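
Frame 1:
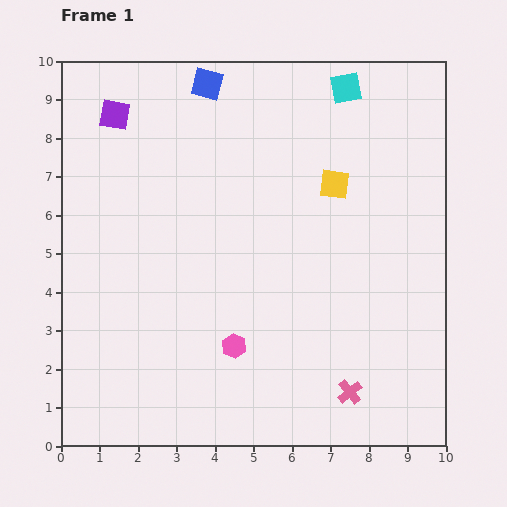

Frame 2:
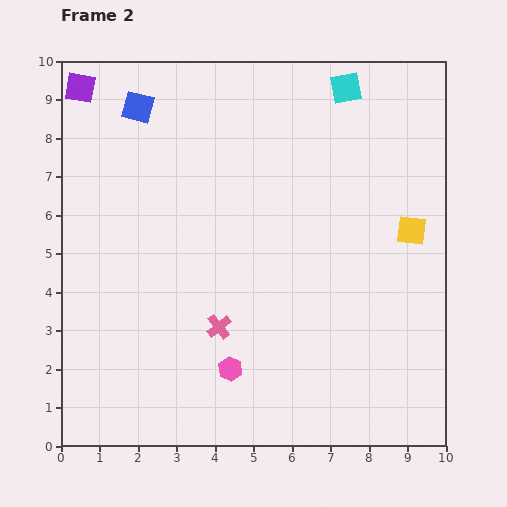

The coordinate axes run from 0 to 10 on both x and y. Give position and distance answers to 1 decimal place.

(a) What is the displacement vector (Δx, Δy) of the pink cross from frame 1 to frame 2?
(-3.4, 1.7)

The pink cross was at (7.5, 1.4) in frame 1 and (4.1, 3.1) in frame 2.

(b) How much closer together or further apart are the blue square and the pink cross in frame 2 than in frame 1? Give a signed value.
-2.7

Distance in frame 1: 8.8. Distance in frame 2: 6.1.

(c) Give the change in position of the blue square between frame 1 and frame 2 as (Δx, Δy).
(-1.8, -0.6)

The blue square was at (3.8, 9.4) in frame 1 and (2.0, 8.8) in frame 2.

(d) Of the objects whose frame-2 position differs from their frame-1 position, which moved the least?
the pink hexagon

(moved 0.6)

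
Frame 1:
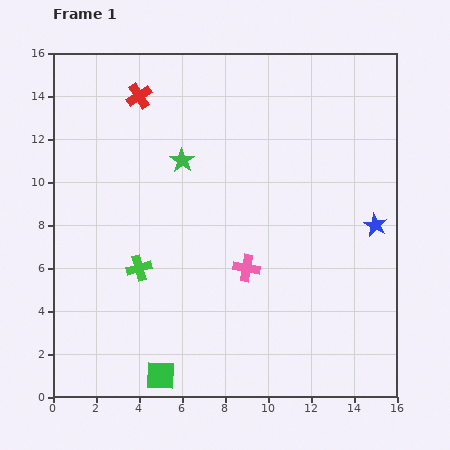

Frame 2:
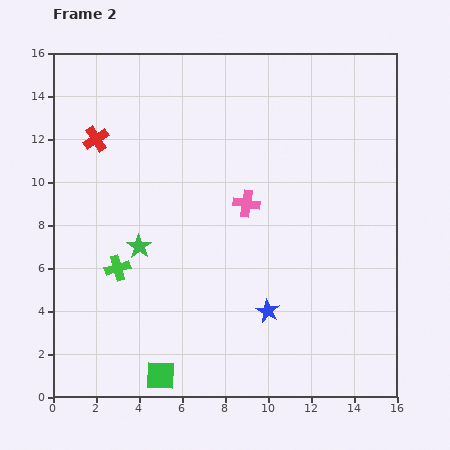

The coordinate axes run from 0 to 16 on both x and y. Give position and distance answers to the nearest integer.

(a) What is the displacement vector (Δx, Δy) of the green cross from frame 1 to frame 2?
(-1, 0)

The green cross was at (4, 6) in frame 1 and (3, 6) in frame 2.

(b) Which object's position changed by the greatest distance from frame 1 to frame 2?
the blue star

(moved 6; next 4)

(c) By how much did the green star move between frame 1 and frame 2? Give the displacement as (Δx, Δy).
(-2, -4)

The green star was at (6, 11) in frame 1 and (4, 7) in frame 2.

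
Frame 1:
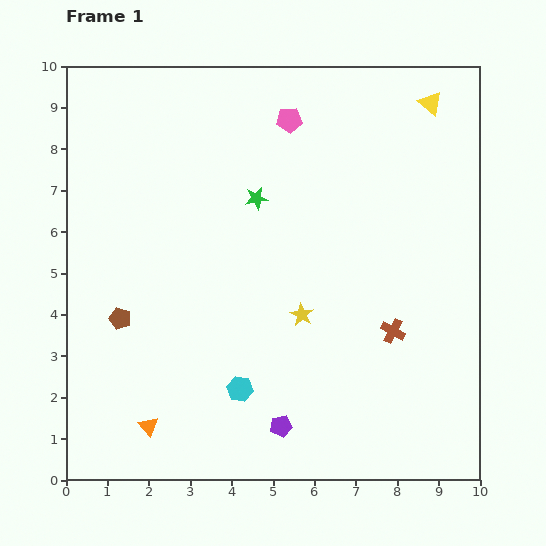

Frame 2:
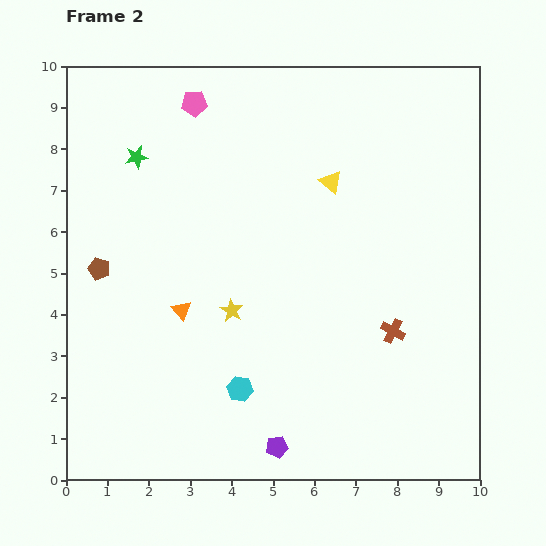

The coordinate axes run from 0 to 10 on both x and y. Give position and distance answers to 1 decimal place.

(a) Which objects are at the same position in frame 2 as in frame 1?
the brown cross, the cyan hexagon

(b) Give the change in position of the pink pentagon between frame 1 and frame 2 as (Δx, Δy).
(-2.3, 0.4)

The pink pentagon was at (5.4, 8.7) in frame 1 and (3.1, 9.1) in frame 2.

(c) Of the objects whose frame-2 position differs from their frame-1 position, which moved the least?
the purple pentagon

(moved 0.5)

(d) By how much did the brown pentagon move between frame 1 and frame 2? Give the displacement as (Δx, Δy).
(-0.5, 1.2)

The brown pentagon was at (1.3, 3.9) in frame 1 and (0.8, 5.1) in frame 2.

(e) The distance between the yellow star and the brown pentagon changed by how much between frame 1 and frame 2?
-1.0

Distance in frame 1: 4.4. Distance in frame 2: 3.4.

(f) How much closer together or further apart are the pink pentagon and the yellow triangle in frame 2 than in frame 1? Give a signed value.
+0.4

Distance in frame 1: 3.4. Distance in frame 2: 3.8.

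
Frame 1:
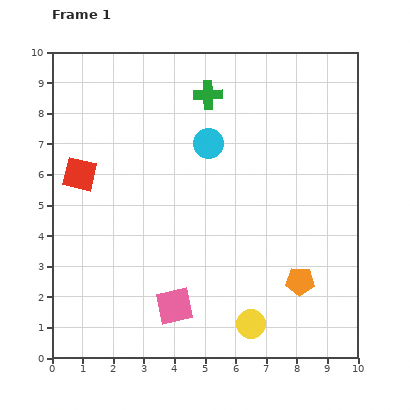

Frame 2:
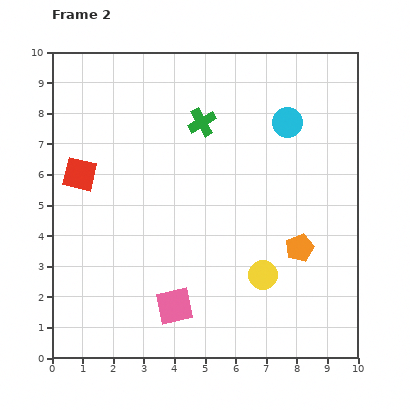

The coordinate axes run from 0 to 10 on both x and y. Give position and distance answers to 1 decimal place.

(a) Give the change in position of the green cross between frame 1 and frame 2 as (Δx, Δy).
(-0.2, -0.9)

The green cross was at (5.1, 8.6) in frame 1 and (4.9, 7.7) in frame 2.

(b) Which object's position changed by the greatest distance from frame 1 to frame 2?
the cyan circle

(moved 2.7; next 1.6)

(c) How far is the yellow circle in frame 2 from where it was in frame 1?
1.6

The yellow circle moved from (6.5, 1.1) to (6.9, 2.7), a distance of √(0.4² + 1.6²) ≈ 1.6.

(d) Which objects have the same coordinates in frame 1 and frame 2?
the pink square, the red square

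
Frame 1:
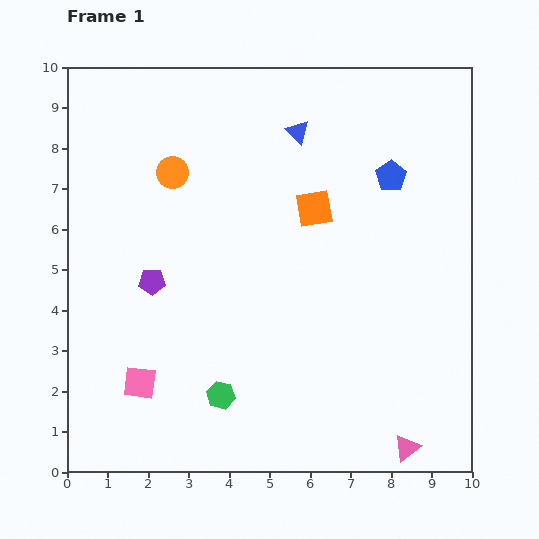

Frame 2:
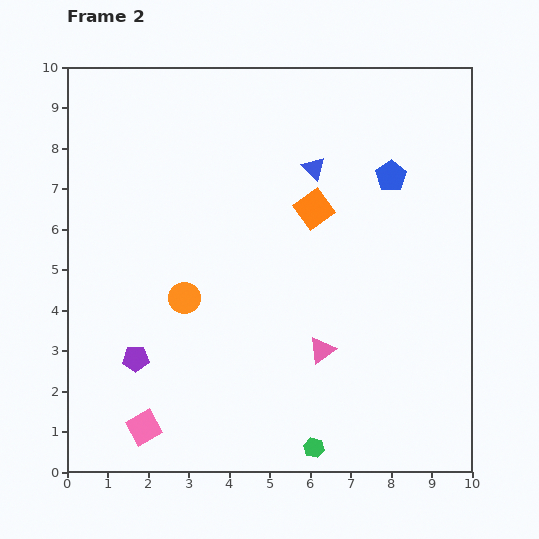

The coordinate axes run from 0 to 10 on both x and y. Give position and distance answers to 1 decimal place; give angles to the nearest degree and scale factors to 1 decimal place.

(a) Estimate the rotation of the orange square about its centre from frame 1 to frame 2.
26° counter-clockwise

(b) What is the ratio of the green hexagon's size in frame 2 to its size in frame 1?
0.7×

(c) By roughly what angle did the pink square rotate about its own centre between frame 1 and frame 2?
36° counter-clockwise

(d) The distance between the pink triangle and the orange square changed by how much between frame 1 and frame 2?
-2.8

Distance in frame 1: 6.3. Distance in frame 2: 3.5.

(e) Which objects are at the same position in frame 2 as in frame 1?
the orange square, the blue pentagon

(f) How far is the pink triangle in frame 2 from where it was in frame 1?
3.2

The pink triangle moved from (8.4, 0.6) to (6.3, 3.0), a distance of √(2.1² + 2.4²) ≈ 3.2.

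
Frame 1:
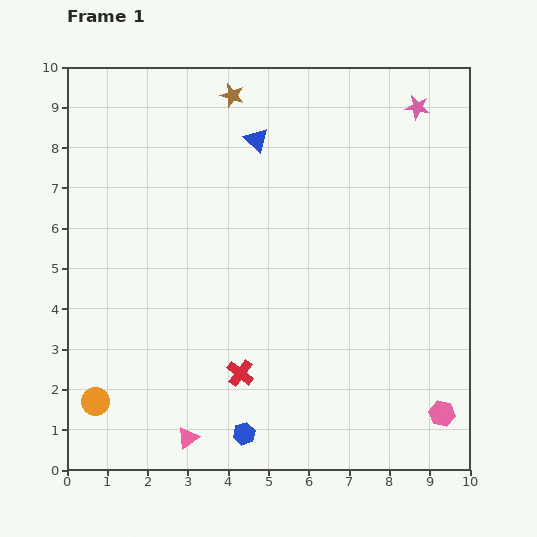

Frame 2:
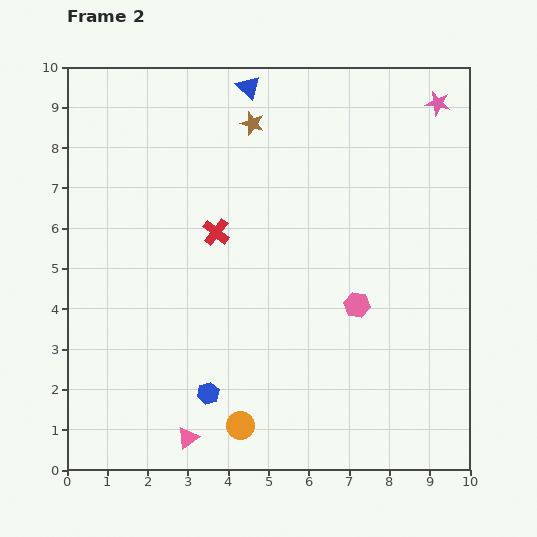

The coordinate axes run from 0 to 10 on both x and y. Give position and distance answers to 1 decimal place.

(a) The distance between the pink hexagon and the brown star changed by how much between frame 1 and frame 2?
-4.3

Distance in frame 1: 9.5. Distance in frame 2: 5.2.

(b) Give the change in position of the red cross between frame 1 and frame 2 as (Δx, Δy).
(-0.6, 3.5)

The red cross was at (4.3, 2.4) in frame 1 and (3.7, 5.9) in frame 2.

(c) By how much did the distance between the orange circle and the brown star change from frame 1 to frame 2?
-0.8

Distance in frame 1: 8.3. Distance in frame 2: 7.5.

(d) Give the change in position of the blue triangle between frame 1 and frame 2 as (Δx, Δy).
(-0.2, 1.3)

The blue triangle was at (4.7, 8.2) in frame 1 and (4.5, 9.5) in frame 2.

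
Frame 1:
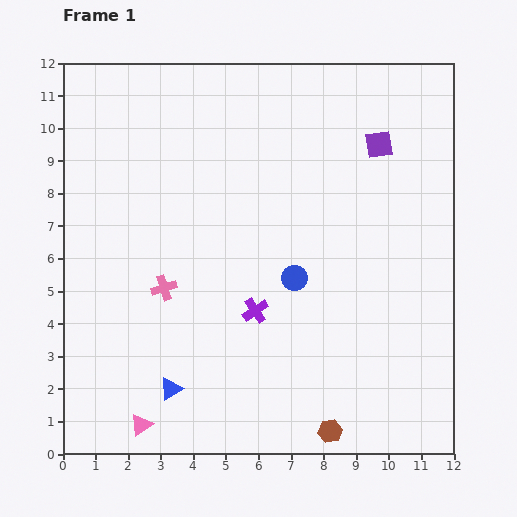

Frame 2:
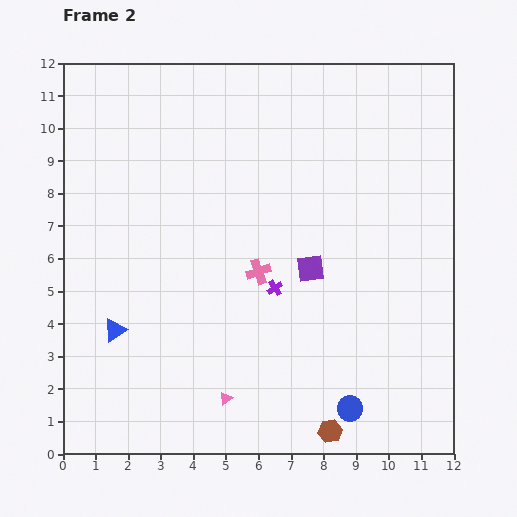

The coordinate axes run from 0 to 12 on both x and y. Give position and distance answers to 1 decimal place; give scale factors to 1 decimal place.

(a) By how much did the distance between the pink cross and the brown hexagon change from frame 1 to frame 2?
-1.3

Distance in frame 1: 6.7. Distance in frame 2: 5.4.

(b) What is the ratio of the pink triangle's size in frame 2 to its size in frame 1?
0.6×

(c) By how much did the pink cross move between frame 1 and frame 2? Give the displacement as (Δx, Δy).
(2.9, 0.5)

The pink cross was at (3.1, 5.1) in frame 1 and (6.0, 5.6) in frame 2.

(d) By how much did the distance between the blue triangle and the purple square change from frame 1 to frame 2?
-3.6

Distance in frame 1: 9.9. Distance in frame 2: 6.3.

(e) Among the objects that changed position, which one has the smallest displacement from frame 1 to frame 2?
the purple cross

(moved 0.9)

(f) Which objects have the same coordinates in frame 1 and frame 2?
the brown hexagon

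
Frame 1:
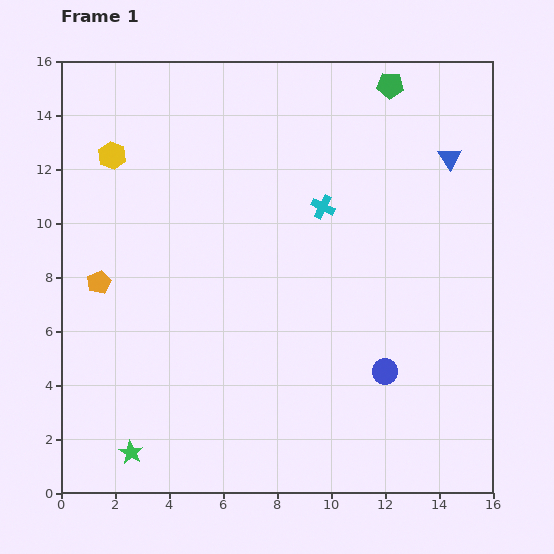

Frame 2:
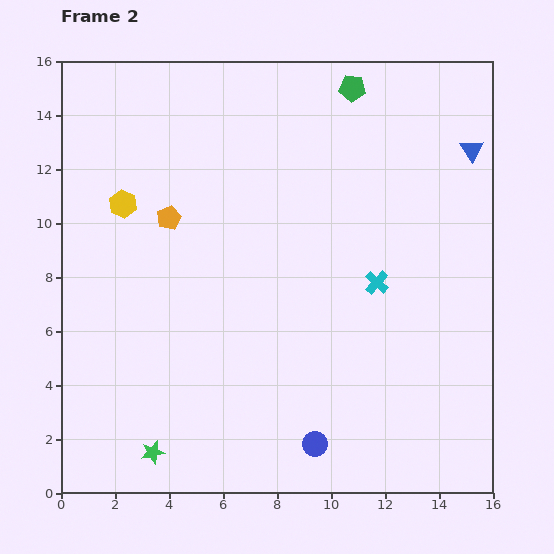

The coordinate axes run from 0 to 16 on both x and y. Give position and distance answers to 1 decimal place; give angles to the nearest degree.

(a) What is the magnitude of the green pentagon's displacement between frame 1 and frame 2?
1.4

The green pentagon moved from (12.2, 15.1) to (10.8, 15.0), a distance of √(1.4² + 0.1²) ≈ 1.4.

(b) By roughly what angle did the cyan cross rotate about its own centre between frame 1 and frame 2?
16° clockwise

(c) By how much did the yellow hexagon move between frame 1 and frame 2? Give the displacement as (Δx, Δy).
(0.4, -1.8)

The yellow hexagon was at (1.9, 12.5) in frame 1 and (2.3, 10.7) in frame 2.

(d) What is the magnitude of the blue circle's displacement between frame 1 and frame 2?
3.7

The blue circle moved from (12.0, 4.5) to (9.4, 1.8), a distance of √(2.6² + 2.7²) ≈ 3.7.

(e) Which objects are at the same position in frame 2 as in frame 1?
none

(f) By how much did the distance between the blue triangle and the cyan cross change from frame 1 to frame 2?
+1.0

Distance in frame 1: 5.0. Distance in frame 2: 6.0.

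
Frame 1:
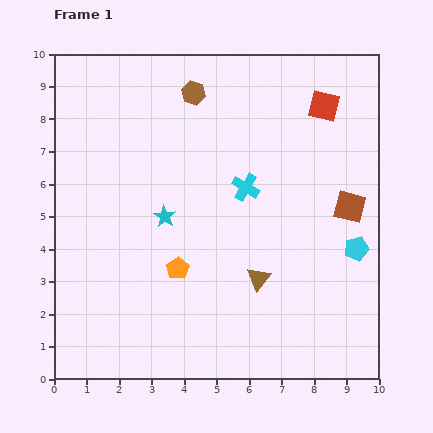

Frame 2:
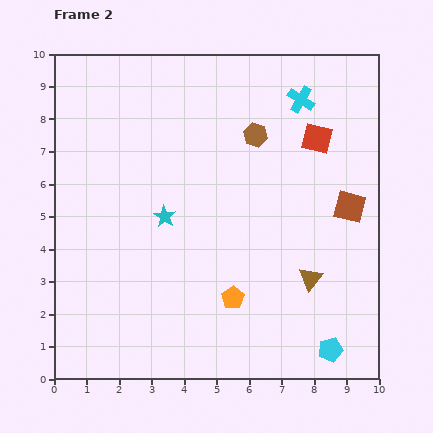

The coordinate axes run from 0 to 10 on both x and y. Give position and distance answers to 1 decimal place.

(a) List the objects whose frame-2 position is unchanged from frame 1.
the brown square, the cyan star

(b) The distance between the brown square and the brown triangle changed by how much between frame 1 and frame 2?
-1.1

Distance in frame 1: 3.6. Distance in frame 2: 2.5.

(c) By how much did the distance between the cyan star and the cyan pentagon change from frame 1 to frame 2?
+0.5

Distance in frame 1: 6.0. Distance in frame 2: 6.5.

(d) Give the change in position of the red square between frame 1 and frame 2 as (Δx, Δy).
(-0.2, -1.0)

The red square was at (8.3, 8.4) in frame 1 and (8.1, 7.4) in frame 2.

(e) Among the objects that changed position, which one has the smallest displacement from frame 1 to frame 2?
the red square

(moved 1.0)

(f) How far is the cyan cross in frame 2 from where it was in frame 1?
3.2

The cyan cross moved from (5.9, 5.9) to (7.6, 8.6), a distance of √(1.7² + 2.7²) ≈ 3.2.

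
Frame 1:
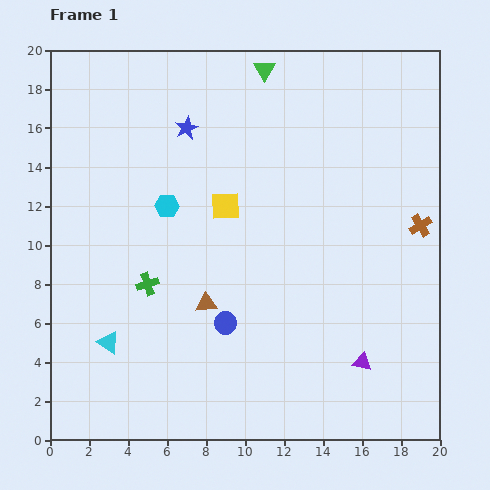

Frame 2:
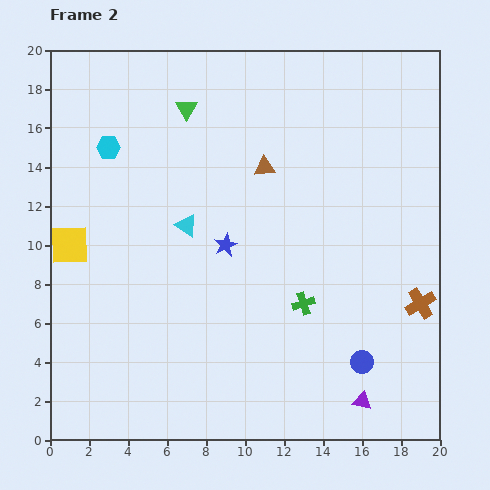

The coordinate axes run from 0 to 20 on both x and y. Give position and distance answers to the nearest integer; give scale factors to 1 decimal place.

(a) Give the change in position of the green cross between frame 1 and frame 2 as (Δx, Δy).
(8, -1)

The green cross was at (5, 8) in frame 1 and (13, 7) in frame 2.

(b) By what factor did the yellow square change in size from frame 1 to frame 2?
1.4×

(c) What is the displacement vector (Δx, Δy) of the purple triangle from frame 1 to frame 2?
(0, -2)

The purple triangle was at (16, 4) in frame 1 and (16, 2) in frame 2.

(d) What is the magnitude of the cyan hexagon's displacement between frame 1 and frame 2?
4

The cyan hexagon moved from (6, 12) to (3, 15), a distance of √(3² + 3²) ≈ 4.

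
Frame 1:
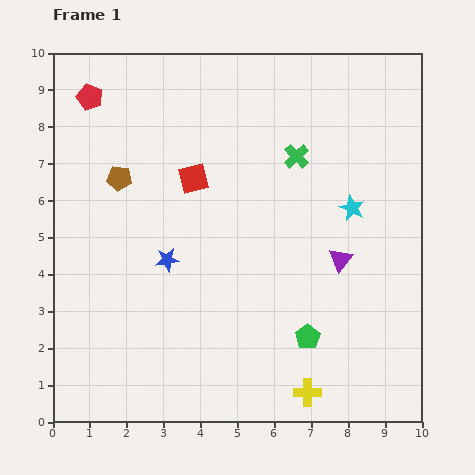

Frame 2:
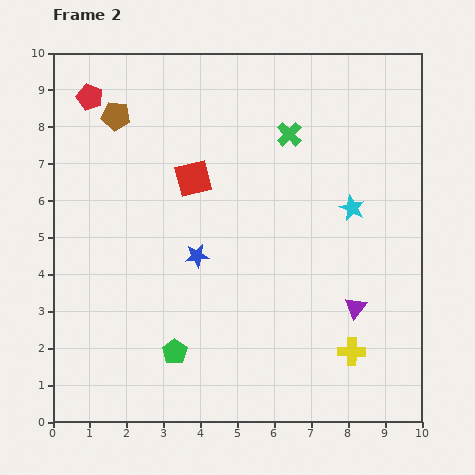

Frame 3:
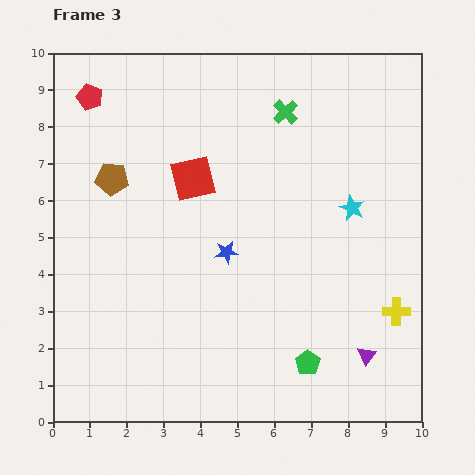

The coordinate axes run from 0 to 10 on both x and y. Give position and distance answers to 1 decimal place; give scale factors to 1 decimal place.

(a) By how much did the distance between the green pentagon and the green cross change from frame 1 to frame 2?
+1.8

Distance in frame 1: 4.9. Distance in frame 2: 6.7.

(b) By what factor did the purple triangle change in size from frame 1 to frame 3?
0.8×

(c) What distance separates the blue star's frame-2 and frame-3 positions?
0.8

The blue star moved from (3.9, 4.5) to (4.7, 4.6), a distance of √(0.8² + 0.1²) ≈ 0.8.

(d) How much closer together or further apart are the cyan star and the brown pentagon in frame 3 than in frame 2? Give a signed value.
-0.4

Distance in frame 2: 6.9. Distance in frame 3: 6.5.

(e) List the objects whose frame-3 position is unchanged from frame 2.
the red square, the red pentagon, the cyan star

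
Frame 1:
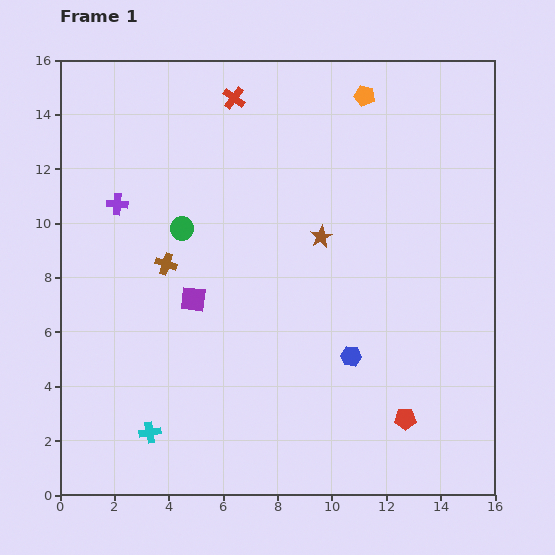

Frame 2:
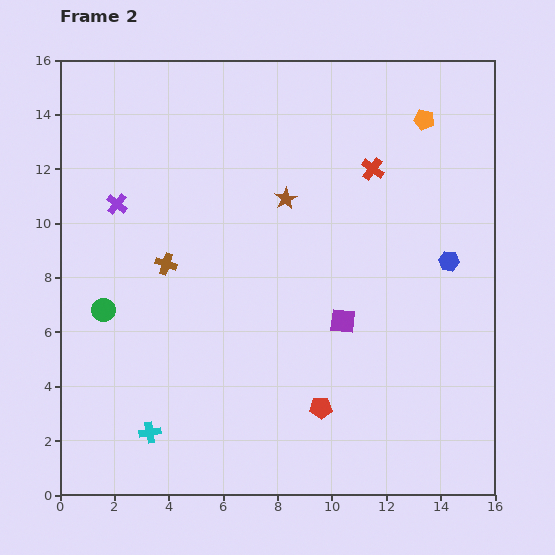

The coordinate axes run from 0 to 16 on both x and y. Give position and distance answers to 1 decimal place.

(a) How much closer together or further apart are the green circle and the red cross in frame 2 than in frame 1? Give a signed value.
+6.0

Distance in frame 1: 5.2. Distance in frame 2: 11.2.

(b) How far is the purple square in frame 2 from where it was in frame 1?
5.6

The purple square moved from (4.9, 7.2) to (10.4, 6.4), a distance of √(5.5² + 0.8²) ≈ 5.6.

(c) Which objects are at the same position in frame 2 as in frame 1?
the cyan cross, the purple cross, the brown cross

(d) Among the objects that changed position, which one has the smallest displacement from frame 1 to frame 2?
the brown star

(moved 1.9)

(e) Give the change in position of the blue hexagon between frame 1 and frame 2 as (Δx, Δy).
(3.6, 3.5)

The blue hexagon was at (10.7, 5.1) in frame 1 and (14.3, 8.6) in frame 2.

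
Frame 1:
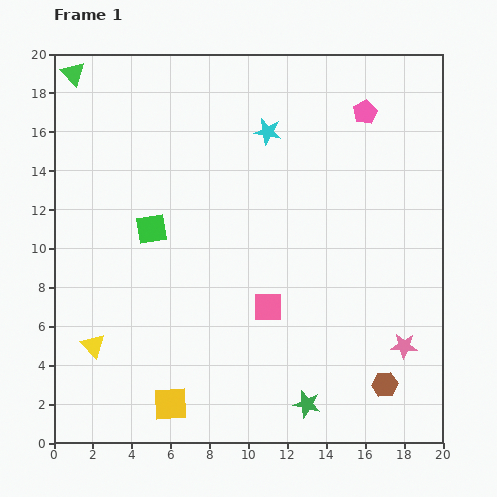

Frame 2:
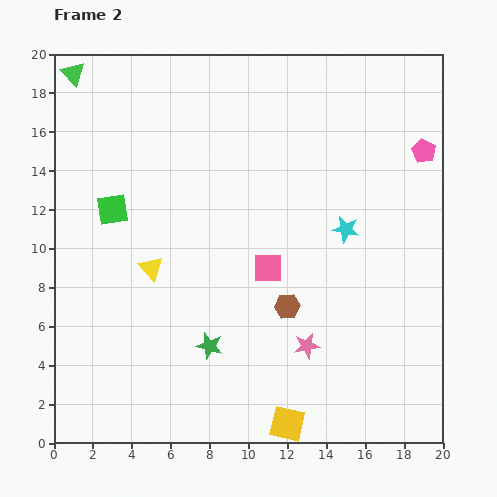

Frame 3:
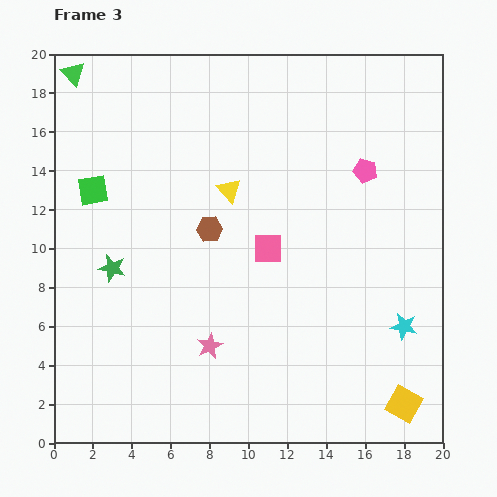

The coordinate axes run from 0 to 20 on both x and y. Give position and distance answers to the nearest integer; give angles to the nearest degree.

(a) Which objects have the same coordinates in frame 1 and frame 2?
the green triangle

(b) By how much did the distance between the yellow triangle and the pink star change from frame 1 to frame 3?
-8

Distance in frame 1: 16. Distance in frame 3: 8.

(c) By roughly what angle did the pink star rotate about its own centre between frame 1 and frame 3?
31° counter-clockwise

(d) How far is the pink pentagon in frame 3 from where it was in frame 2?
3

The pink pentagon moved from (19, 15) to (16, 14), a distance of √(3² + 1²) ≈ 3.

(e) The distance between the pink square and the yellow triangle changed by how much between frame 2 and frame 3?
-2

Distance in frame 2: 6. Distance in frame 3: 4.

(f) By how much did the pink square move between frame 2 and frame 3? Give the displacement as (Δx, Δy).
(0, 1)

The pink square was at (11, 9) in frame 2 and (11, 10) in frame 3.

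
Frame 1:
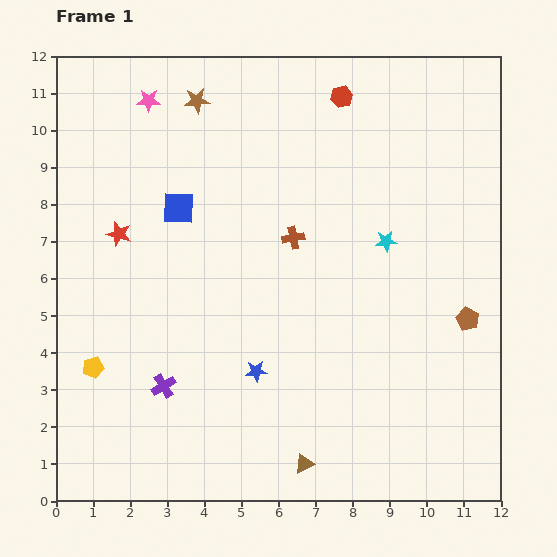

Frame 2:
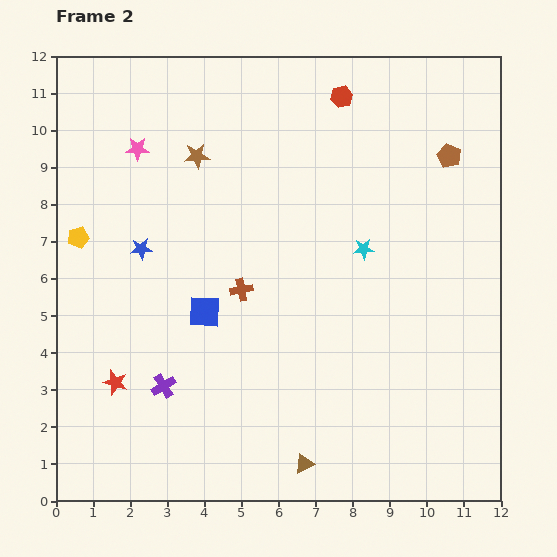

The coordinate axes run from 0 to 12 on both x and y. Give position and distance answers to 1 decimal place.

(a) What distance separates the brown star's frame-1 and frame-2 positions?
1.5

The brown star moved from (3.8, 10.8) to (3.8, 9.3), a distance of √(0.0² + 1.5²) ≈ 1.5.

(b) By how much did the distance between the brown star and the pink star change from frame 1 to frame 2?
+0.3

Distance in frame 1: 1.3. Distance in frame 2: 1.6.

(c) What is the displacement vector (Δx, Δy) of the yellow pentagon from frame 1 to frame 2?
(-0.4, 3.5)

The yellow pentagon was at (1.0, 3.6) in frame 1 and (0.6, 7.1) in frame 2.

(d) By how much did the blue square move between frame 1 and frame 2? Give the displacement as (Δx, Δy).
(0.7, -2.8)

The blue square was at (3.3, 7.9) in frame 1 and (4.0, 5.1) in frame 2.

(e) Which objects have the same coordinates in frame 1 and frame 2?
the red hexagon, the purple cross, the brown triangle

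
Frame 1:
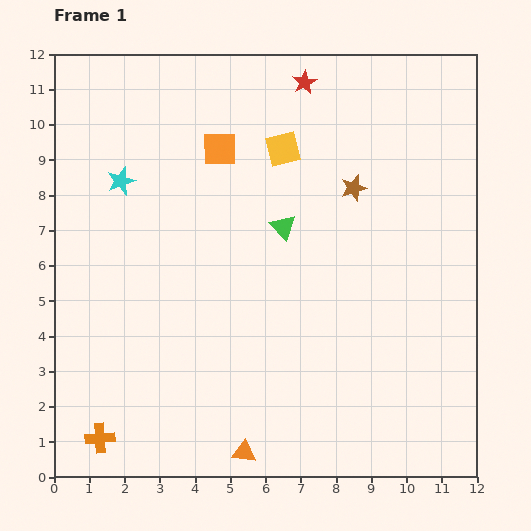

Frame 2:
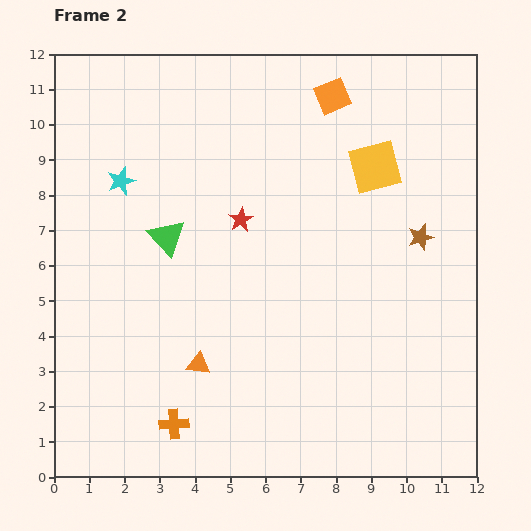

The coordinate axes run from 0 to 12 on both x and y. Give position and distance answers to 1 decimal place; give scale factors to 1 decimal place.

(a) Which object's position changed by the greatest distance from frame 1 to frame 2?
the red star

(moved 4.3; next 3.5)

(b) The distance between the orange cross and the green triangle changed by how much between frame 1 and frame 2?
-2.6

Distance in frame 1: 7.9. Distance in frame 2: 5.3.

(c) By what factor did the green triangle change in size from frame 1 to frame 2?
1.5×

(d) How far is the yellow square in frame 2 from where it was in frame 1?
2.6

The yellow square moved from (6.5, 9.3) to (9.1, 8.8), a distance of √(2.6² + 0.5²) ≈ 2.6.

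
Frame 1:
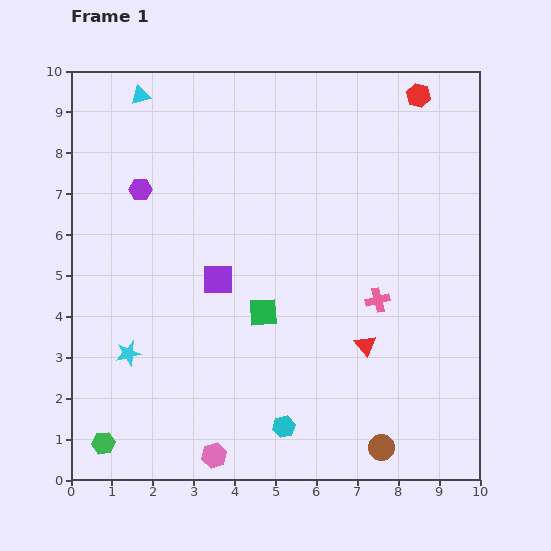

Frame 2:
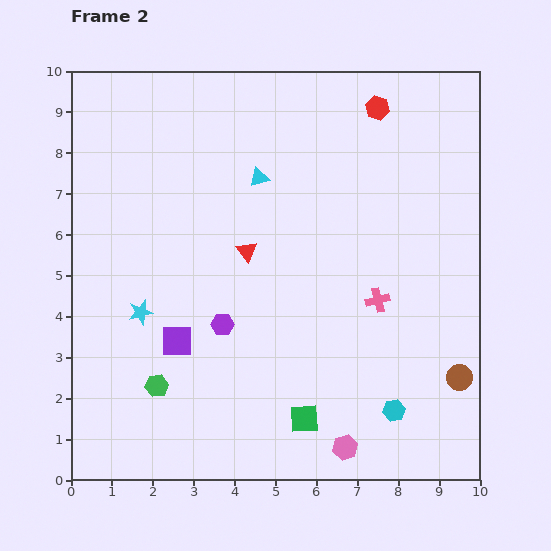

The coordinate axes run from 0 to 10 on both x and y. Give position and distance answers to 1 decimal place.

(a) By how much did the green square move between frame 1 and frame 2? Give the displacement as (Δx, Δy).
(1.0, -2.6)

The green square was at (4.7, 4.1) in frame 1 and (5.7, 1.5) in frame 2.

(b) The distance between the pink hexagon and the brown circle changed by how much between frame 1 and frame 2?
-0.8

Distance in frame 1: 4.1. Distance in frame 2: 3.3.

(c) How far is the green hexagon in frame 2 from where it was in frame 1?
1.9

The green hexagon moved from (0.8, 0.9) to (2.1, 2.3), a distance of √(1.3² + 1.4²) ≈ 1.9.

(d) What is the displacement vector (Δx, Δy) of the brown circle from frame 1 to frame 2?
(1.9, 1.7)

The brown circle was at (7.6, 0.8) in frame 1 and (9.5, 2.5) in frame 2.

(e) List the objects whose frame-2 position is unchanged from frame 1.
the pink cross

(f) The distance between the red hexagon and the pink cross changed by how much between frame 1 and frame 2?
-0.4

Distance in frame 1: 5.1. Distance in frame 2: 4.7.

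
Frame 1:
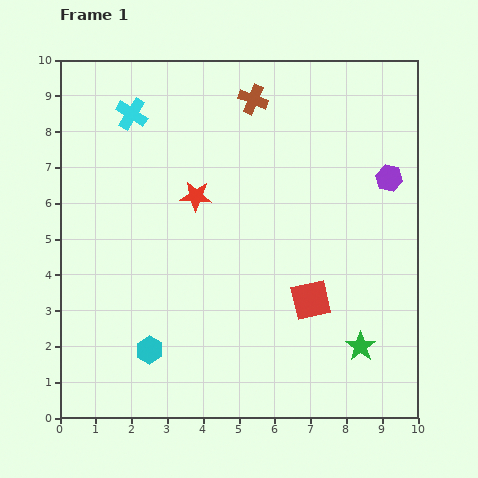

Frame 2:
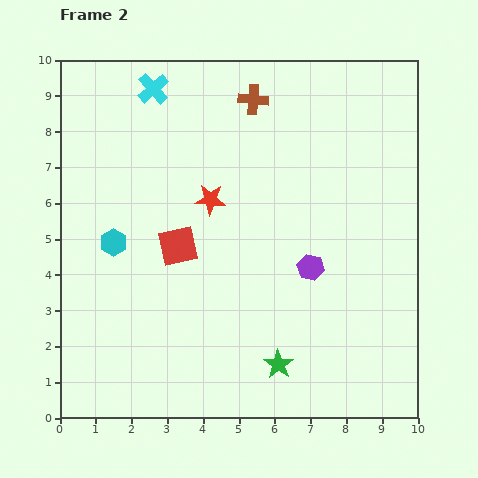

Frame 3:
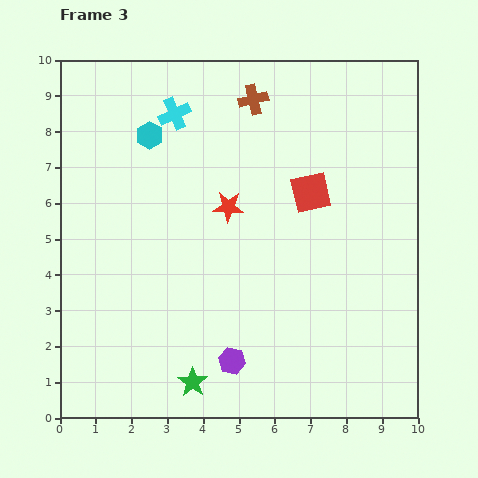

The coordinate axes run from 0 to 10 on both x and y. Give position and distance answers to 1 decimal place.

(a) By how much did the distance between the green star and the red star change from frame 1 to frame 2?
-1.2

Distance in frame 1: 6.2. Distance in frame 2: 5.0.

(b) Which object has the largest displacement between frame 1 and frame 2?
the red square

(moved 4.0; next 3.3)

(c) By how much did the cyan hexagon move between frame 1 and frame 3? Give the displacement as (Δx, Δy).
(0.0, 6.0)

The cyan hexagon was at (2.5, 1.9) in frame 1 and (2.5, 7.9) in frame 3.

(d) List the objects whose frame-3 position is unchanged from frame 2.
the brown cross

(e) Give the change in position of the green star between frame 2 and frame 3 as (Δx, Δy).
(-2.4, -0.5)

The green star was at (6.1, 1.5) in frame 2 and (3.7, 1.0) in frame 3.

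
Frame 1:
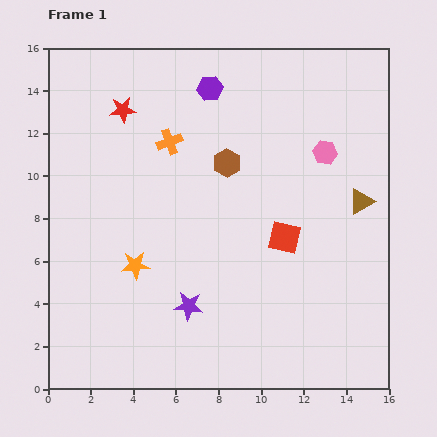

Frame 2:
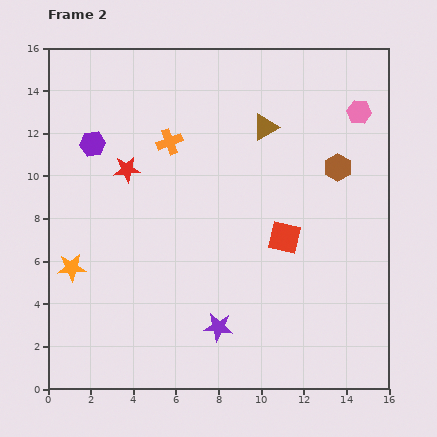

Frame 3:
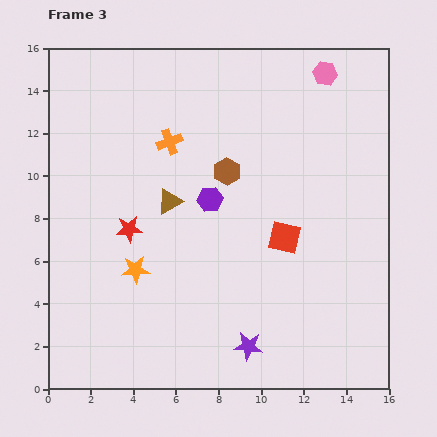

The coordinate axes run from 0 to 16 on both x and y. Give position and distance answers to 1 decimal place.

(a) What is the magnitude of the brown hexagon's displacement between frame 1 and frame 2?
5.2

The brown hexagon moved from (8.4, 10.6) to (13.6, 10.4), a distance of √(5.2² + 0.2²) ≈ 5.2.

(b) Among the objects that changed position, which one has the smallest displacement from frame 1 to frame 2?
the purple star

(moved 1.7)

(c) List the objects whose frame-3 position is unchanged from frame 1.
the orange cross, the red square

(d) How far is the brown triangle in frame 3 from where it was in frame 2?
5.7

The brown triangle moved from (10.2, 12.3) to (5.7, 8.8), a distance of √(4.5² + 3.5²) ≈ 5.7.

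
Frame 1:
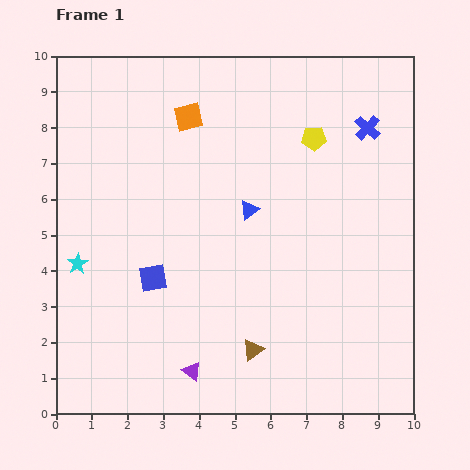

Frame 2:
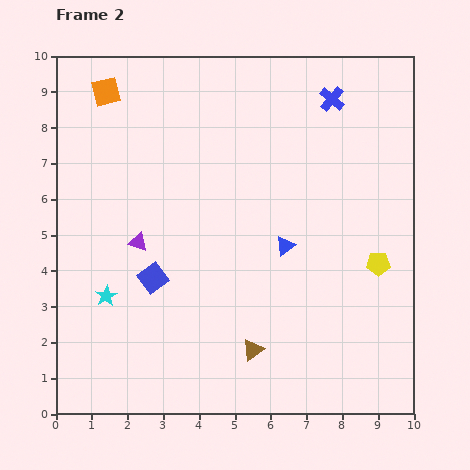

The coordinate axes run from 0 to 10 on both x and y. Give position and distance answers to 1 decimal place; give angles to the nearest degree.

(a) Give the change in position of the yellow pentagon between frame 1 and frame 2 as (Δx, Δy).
(1.8, -3.5)

The yellow pentagon was at (7.2, 7.7) in frame 1 and (9.0, 4.2) in frame 2.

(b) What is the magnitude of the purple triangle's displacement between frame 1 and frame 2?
3.9

The purple triangle moved from (3.8, 1.2) to (2.3, 4.8), a distance of √(1.5² + 3.6²) ≈ 3.9.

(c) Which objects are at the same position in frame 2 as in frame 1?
the blue square, the brown triangle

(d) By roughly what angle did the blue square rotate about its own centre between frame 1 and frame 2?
26° counter-clockwise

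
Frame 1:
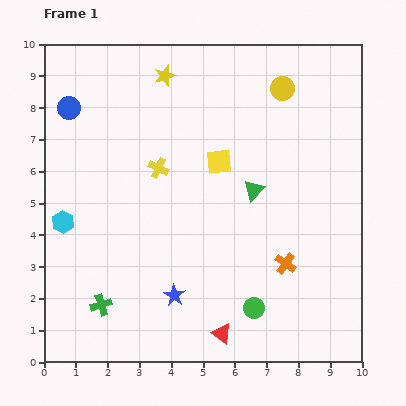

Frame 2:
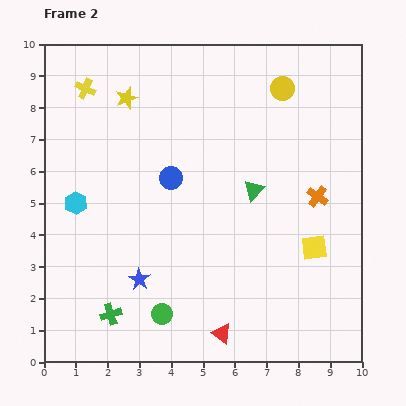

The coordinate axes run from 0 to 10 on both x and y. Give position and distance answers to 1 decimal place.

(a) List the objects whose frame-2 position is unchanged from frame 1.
the red triangle, the yellow circle, the green triangle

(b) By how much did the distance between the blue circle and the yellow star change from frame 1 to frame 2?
-0.3

Distance in frame 1: 3.2. Distance in frame 2: 2.9.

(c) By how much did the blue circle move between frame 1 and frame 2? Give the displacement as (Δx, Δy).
(3.2, -2.2)

The blue circle was at (0.8, 8.0) in frame 1 and (4.0, 5.8) in frame 2.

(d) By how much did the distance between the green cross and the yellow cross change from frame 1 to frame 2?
+2.4

Distance in frame 1: 4.7. Distance in frame 2: 7.1.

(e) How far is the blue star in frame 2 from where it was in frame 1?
1.2

The blue star moved from (4.1, 2.1) to (3.0, 2.6), a distance of √(1.1² + 0.5²) ≈ 1.2.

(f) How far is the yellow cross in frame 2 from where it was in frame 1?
3.4

The yellow cross moved from (3.6, 6.1) to (1.3, 8.6), a distance of √(2.3² + 2.5²) ≈ 3.4.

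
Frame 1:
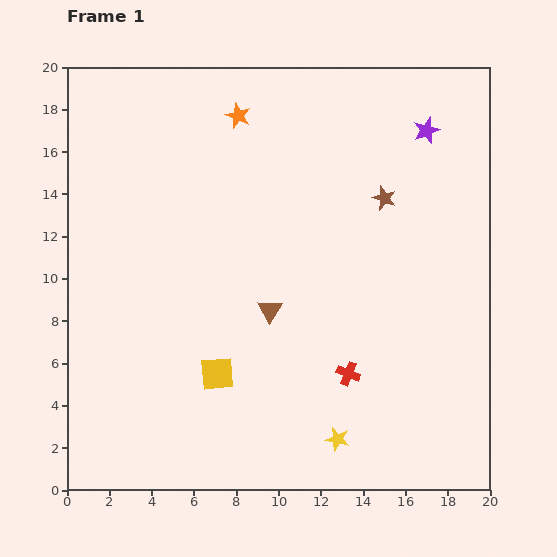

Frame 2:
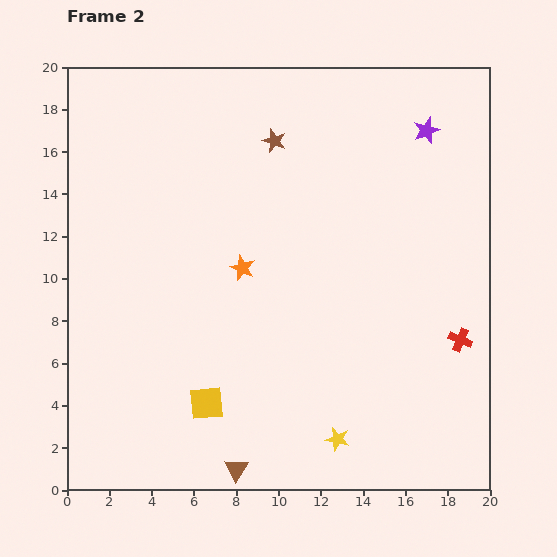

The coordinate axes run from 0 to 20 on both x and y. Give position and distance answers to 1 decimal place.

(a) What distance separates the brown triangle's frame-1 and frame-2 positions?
7.7

The brown triangle moved from (9.6, 8.5) to (8.0, 1.0), a distance of √(1.6² + 7.5²) ≈ 7.7.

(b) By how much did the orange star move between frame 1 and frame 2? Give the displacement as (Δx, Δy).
(0.2, -7.2)

The orange star was at (8.1, 17.7) in frame 1 and (8.3, 10.5) in frame 2.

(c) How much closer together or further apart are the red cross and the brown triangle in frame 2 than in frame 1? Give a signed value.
+7.4

Distance in frame 1: 4.8. Distance in frame 2: 12.2.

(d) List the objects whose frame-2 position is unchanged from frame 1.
the yellow star, the purple star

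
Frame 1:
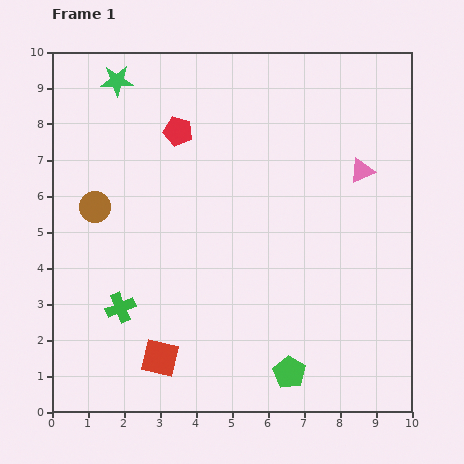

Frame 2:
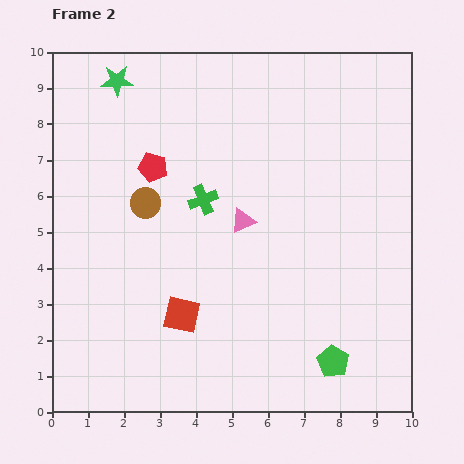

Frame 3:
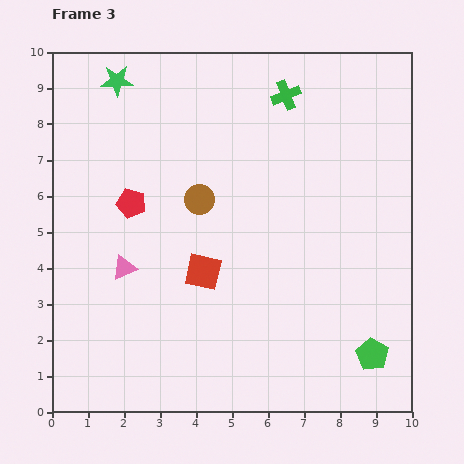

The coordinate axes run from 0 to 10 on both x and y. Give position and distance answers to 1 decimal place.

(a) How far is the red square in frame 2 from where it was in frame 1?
1.3

The red square moved from (3.0, 1.5) to (3.6, 2.7), a distance of √(0.6² + 1.2²) ≈ 1.3.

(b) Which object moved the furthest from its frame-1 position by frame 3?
the green cross

(moved 7.5; next 7.1)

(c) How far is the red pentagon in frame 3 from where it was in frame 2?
1.2

The red pentagon moved from (2.8, 6.8) to (2.2, 5.8), a distance of √(0.6² + 1.0²) ≈ 1.2.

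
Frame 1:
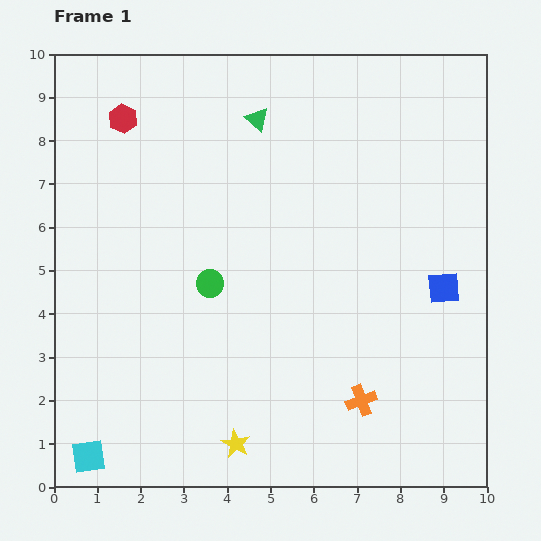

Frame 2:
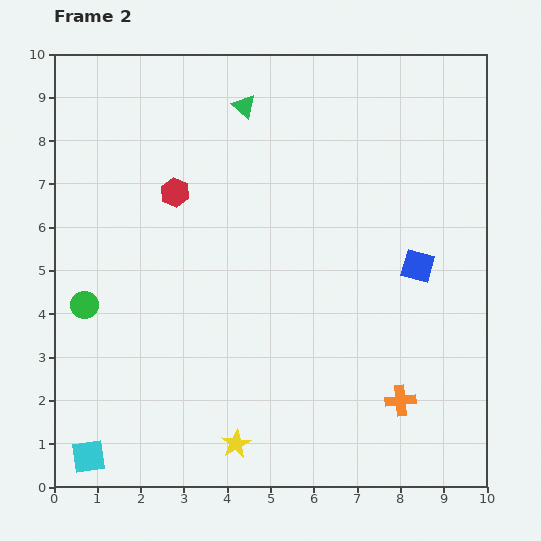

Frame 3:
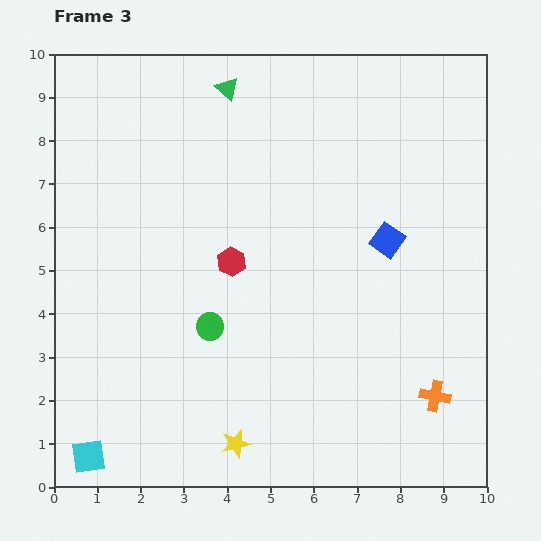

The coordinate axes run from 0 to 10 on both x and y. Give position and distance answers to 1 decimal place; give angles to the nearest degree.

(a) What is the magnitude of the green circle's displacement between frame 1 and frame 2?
2.9

The green circle moved from (3.6, 4.7) to (0.7, 4.2), a distance of √(2.9² + 0.5²) ≈ 2.9.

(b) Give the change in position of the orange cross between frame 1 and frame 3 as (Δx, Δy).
(1.7, 0.1)

The orange cross was at (7.1, 2.0) in frame 1 and (8.8, 2.1) in frame 3.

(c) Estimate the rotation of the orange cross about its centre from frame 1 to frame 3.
31° clockwise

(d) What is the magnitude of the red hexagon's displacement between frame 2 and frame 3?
2.1

The red hexagon moved from (2.8, 6.8) to (4.1, 5.2), a distance of √(1.3² + 1.6²) ≈ 2.1.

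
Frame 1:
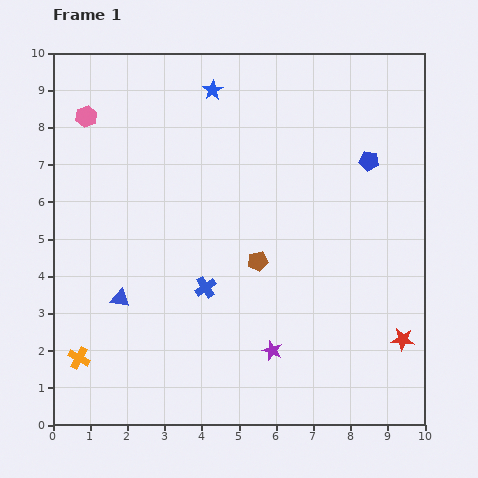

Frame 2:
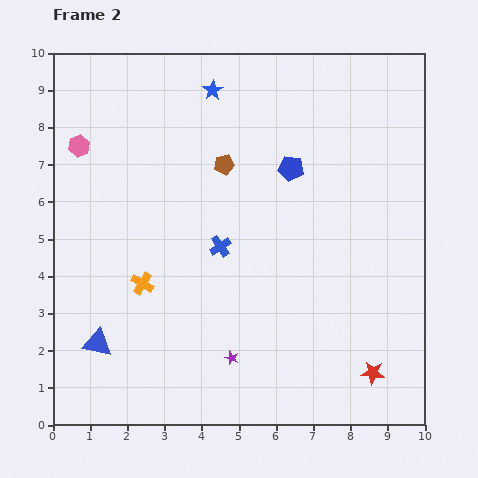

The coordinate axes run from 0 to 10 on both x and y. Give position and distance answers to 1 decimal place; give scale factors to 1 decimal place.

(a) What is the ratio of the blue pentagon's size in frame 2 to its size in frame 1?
1.3×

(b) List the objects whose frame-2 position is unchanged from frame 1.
the blue star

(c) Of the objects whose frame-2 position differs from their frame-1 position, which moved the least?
the pink hexagon

(moved 0.8)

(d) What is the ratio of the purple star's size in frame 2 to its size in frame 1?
0.7×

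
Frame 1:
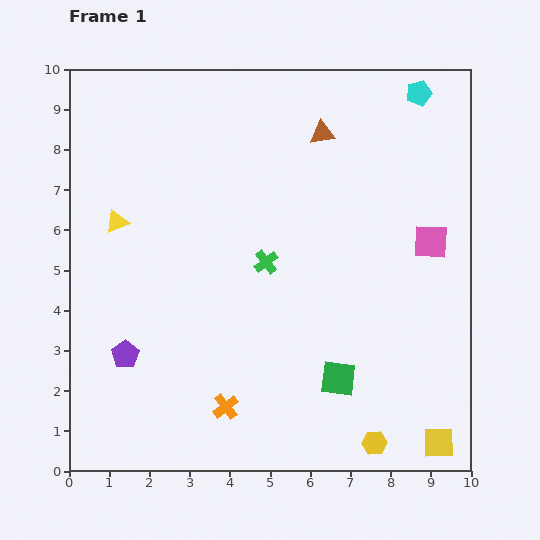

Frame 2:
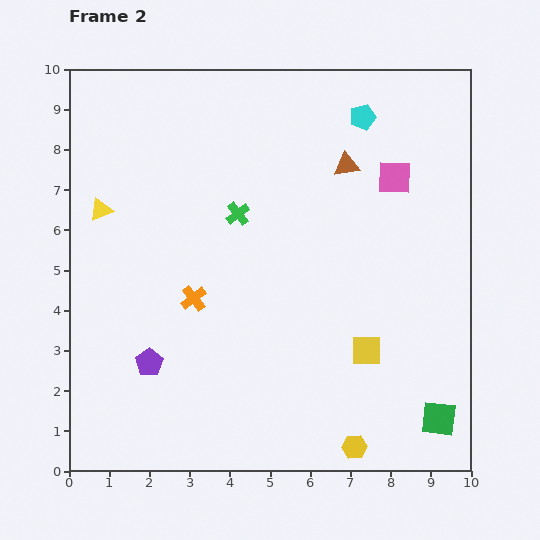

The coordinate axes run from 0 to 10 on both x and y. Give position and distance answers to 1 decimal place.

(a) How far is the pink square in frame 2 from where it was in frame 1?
1.8

The pink square moved from (9.0, 5.7) to (8.1, 7.3), a distance of √(0.9² + 1.6²) ≈ 1.8.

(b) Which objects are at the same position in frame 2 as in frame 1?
none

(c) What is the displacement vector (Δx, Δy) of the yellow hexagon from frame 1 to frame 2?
(-0.5, -0.1)

The yellow hexagon was at (7.6, 0.7) in frame 1 and (7.1, 0.6) in frame 2.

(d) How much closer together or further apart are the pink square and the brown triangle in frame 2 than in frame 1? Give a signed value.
-2.6

Distance in frame 1: 3.8. Distance in frame 2: 1.2.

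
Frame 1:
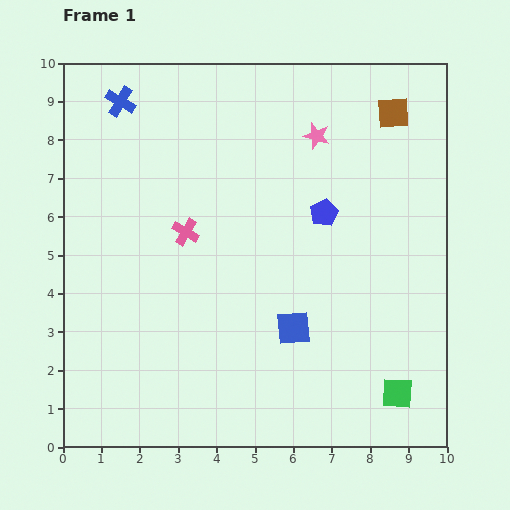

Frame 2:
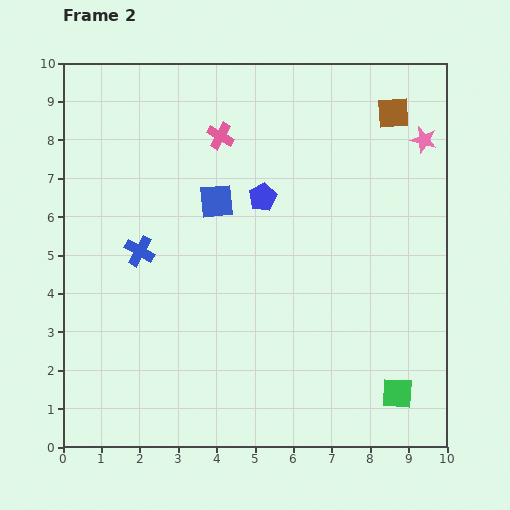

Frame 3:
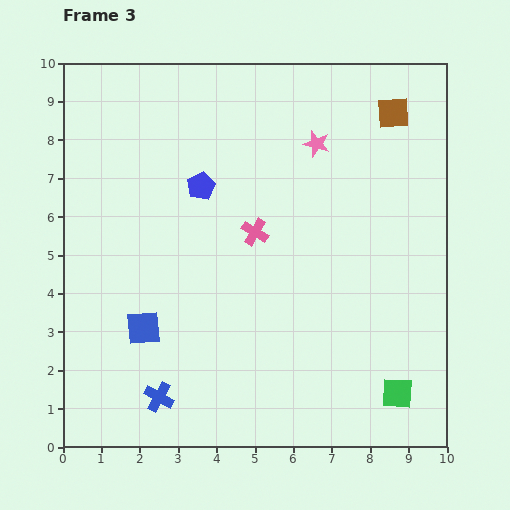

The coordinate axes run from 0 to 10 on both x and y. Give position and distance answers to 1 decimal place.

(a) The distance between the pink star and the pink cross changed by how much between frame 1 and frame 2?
+1.1

Distance in frame 1: 4.2. Distance in frame 2: 5.3.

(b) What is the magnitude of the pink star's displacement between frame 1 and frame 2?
2.8

The pink star moved from (6.6, 8.1) to (9.4, 8.0), a distance of √(2.8² + 0.1²) ≈ 2.8.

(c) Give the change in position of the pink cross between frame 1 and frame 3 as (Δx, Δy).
(1.8, 0.0)

The pink cross was at (3.2, 5.6) in frame 1 and (5.0, 5.6) in frame 3.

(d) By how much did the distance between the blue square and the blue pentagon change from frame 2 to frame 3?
+2.8

Distance in frame 2: 1.2. Distance in frame 3: 4.0.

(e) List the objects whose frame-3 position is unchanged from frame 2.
the green square, the brown square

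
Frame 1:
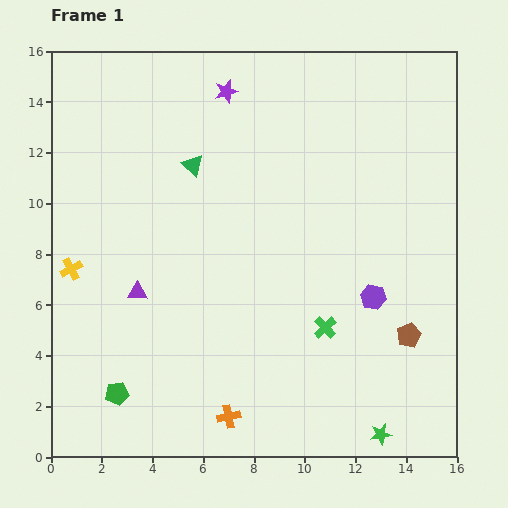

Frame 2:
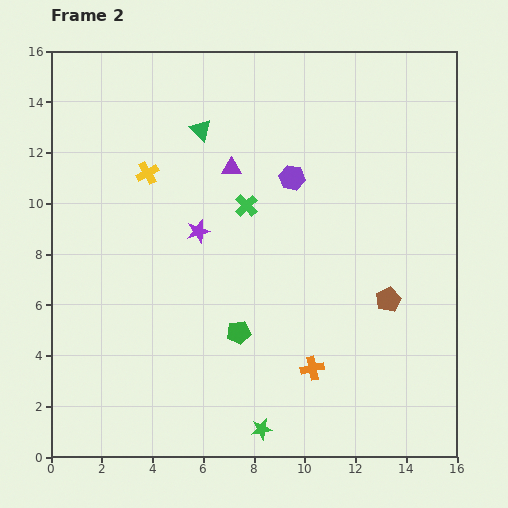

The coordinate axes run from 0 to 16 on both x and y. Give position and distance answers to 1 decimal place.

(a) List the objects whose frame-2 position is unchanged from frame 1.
none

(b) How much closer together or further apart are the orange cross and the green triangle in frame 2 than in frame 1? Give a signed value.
+0.4

Distance in frame 1: 10.0. Distance in frame 2: 10.4.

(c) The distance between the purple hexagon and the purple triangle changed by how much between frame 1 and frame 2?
-6.9

Distance in frame 1: 9.3. Distance in frame 2: 2.4.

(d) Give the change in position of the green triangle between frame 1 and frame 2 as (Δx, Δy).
(0.3, 1.4)

The green triangle was at (5.6, 11.5) in frame 1 and (5.9, 12.9) in frame 2.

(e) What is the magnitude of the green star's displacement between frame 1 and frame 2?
4.7

The green star moved from (13.0, 0.9) to (8.3, 1.1), a distance of √(4.7² + 0.2²) ≈ 4.7.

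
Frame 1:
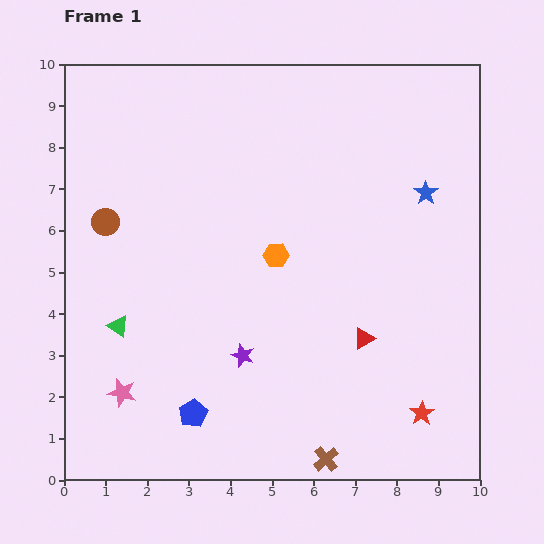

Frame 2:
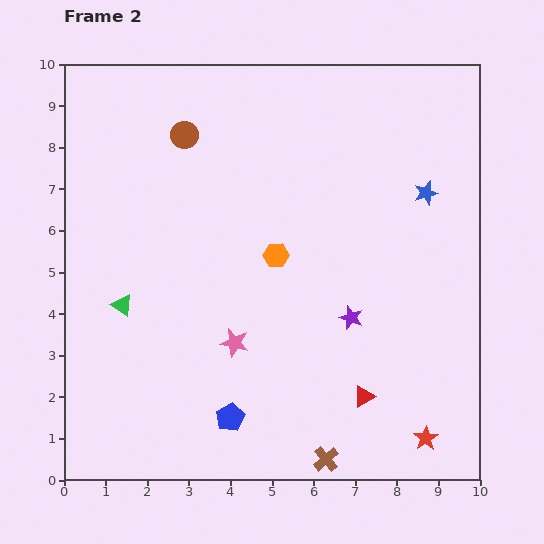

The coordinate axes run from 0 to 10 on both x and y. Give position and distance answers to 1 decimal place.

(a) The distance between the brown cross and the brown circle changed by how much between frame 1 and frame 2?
+0.7

Distance in frame 1: 7.8. Distance in frame 2: 8.5.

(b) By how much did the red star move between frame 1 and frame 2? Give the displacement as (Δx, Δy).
(0.1, -0.6)

The red star was at (8.6, 1.6) in frame 1 and (8.7, 1.0) in frame 2.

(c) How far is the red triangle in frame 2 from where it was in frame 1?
1.4

The red triangle moved from (7.2, 3.4) to (7.2, 2.0), a distance of √(0.0² + 1.4²) ≈ 1.4.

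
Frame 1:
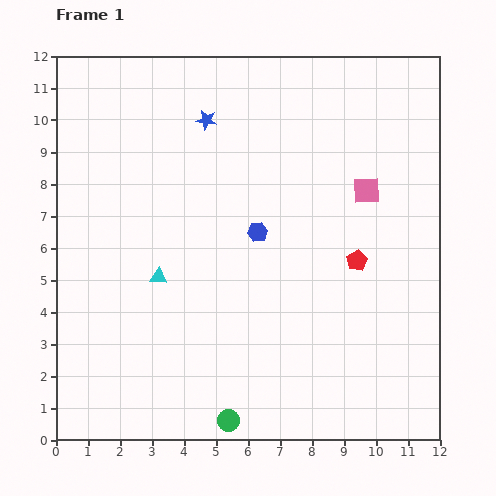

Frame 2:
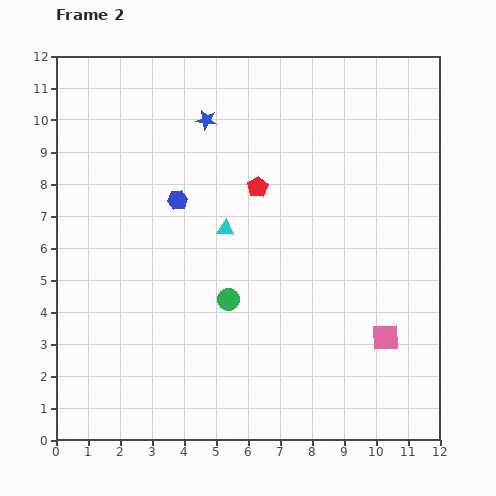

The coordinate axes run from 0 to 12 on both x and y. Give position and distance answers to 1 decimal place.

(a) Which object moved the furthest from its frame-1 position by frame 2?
the pink square

(moved 4.6; next 3.9)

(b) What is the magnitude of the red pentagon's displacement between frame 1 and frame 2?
3.9

The red pentagon moved from (9.4, 5.6) to (6.3, 7.9), a distance of √(3.1² + 2.3²) ≈ 3.9.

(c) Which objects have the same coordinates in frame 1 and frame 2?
the blue star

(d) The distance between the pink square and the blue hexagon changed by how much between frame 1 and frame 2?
+4.2

Distance in frame 1: 3.6. Distance in frame 2: 7.8.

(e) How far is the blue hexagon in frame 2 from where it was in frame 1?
2.7

The blue hexagon moved from (6.3, 6.5) to (3.8, 7.5), a distance of √(2.5² + 1.0²) ≈ 2.7.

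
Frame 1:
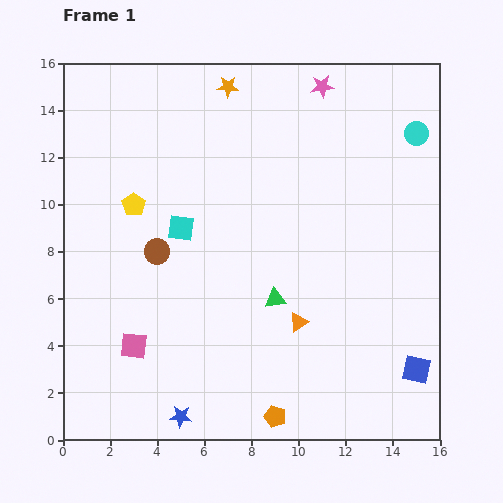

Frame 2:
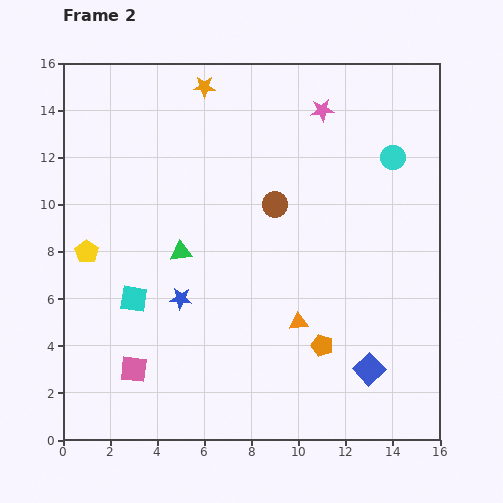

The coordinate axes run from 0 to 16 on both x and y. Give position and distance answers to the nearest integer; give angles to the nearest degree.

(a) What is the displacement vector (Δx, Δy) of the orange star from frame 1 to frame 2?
(-1, 0)

The orange star was at (7, 15) in frame 1 and (6, 15) in frame 2.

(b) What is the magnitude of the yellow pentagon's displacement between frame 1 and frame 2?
3

The yellow pentagon moved from (3, 10) to (1, 8), a distance of √(2² + 2²) ≈ 3.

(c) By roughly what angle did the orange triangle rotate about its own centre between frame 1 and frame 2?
26° clockwise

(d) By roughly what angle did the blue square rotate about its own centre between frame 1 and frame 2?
34° clockwise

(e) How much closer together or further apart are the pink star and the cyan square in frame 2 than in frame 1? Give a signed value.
+3

Distance in frame 1: 8. Distance in frame 2: 11.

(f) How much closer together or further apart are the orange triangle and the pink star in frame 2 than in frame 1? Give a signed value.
-1

Distance in frame 1: 10. Distance in frame 2: 9.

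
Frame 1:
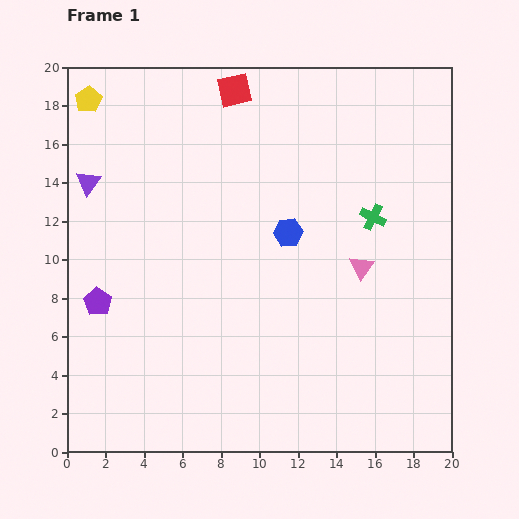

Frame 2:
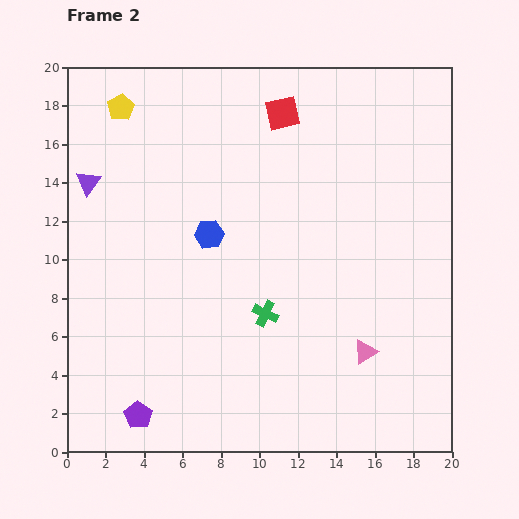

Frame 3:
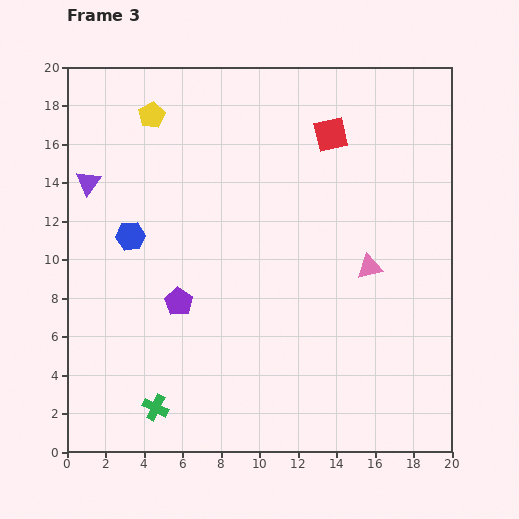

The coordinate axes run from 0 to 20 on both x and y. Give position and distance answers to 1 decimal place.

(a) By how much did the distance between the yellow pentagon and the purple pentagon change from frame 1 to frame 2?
+5.5

Distance in frame 1: 10.5. Distance in frame 2: 16.0.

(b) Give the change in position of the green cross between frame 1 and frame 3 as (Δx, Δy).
(-11.3, -9.9)

The green cross was at (15.9, 12.2) in frame 1 and (4.6, 2.3) in frame 3.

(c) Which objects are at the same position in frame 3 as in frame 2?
the purple triangle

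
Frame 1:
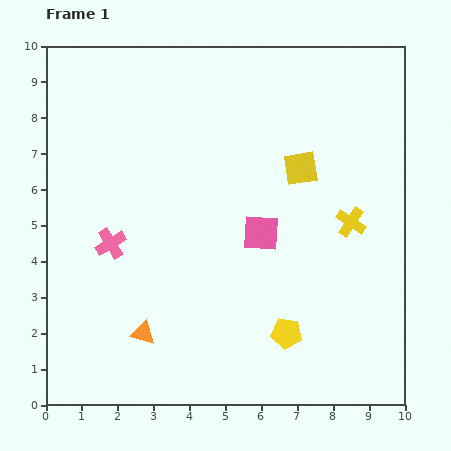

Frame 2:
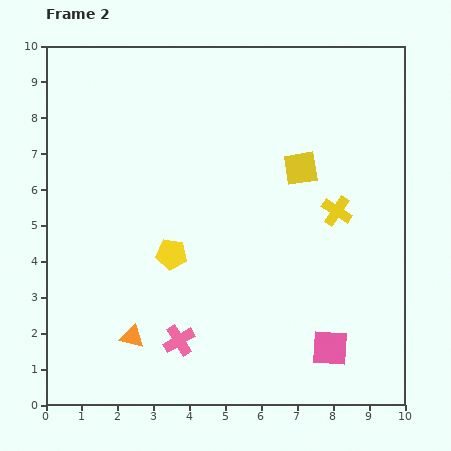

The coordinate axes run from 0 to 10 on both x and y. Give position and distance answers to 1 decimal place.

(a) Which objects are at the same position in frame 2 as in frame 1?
the yellow square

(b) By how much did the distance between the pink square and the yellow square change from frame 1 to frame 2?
+3.0

Distance in frame 1: 2.1. Distance in frame 2: 5.1.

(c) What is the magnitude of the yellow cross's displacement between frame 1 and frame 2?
0.5

The yellow cross moved from (8.5, 5.1) to (8.1, 5.4), a distance of √(0.4² + 0.3²) ≈ 0.5.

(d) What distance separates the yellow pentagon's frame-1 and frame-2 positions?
3.9

The yellow pentagon moved from (6.7, 2.0) to (3.5, 4.2), a distance of √(3.2² + 2.2²) ≈ 3.9.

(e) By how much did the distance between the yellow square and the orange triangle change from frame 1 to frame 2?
+0.2

Distance in frame 1: 6.4. Distance in frame 2: 6.6.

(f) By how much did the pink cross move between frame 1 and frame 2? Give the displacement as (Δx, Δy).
(1.9, -2.7)

The pink cross was at (1.8, 4.5) in frame 1 and (3.7, 1.8) in frame 2.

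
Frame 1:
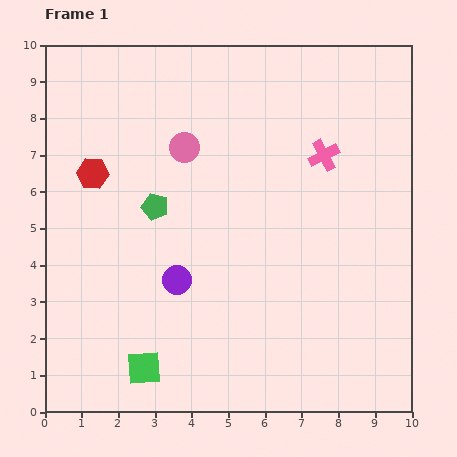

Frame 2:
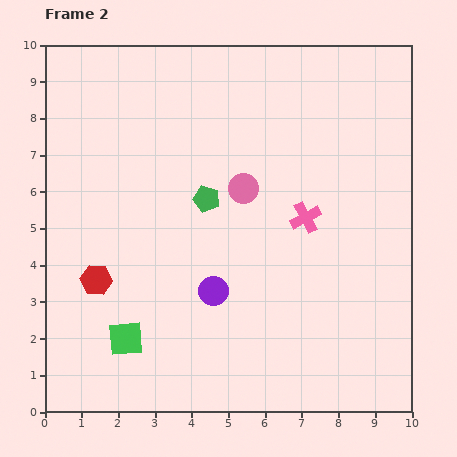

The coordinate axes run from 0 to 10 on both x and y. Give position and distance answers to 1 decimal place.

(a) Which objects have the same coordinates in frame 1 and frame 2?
none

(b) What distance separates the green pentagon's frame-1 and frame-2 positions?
1.4

The green pentagon moved from (3.0, 5.6) to (4.4, 5.8), a distance of √(1.4² + 0.2²) ≈ 1.4.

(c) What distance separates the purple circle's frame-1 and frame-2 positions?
1.0

The purple circle moved from (3.6, 3.6) to (4.6, 3.3), a distance of √(1.0² + 0.3²) ≈ 1.0.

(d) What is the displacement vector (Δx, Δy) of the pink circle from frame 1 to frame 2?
(1.6, -1.1)

The pink circle was at (3.8, 7.2) in frame 1 and (5.4, 6.1) in frame 2.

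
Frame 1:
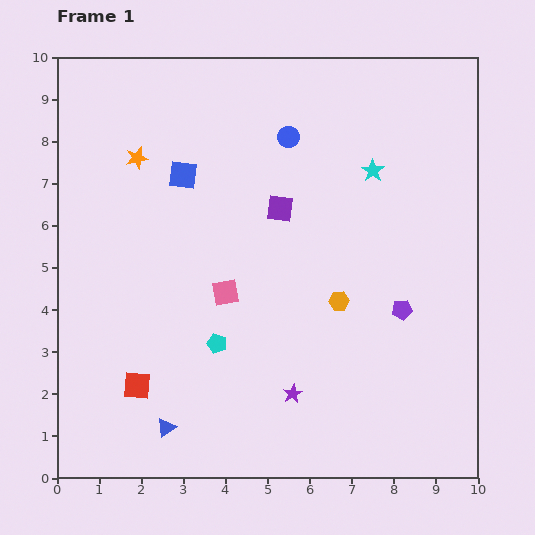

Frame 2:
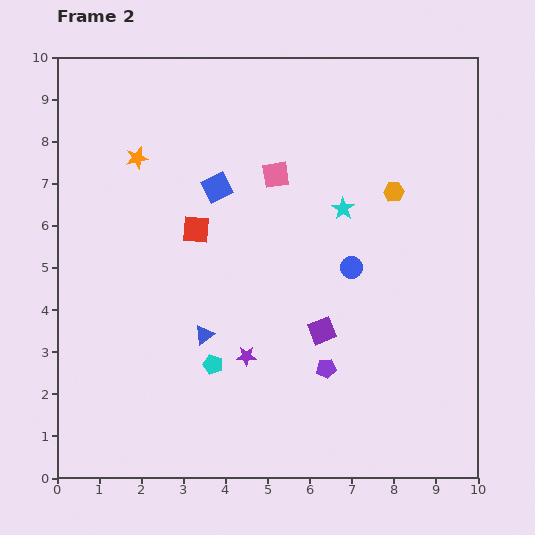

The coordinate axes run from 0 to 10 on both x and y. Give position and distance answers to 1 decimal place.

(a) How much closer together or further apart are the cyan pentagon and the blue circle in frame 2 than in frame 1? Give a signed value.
-1.2

Distance in frame 1: 5.2. Distance in frame 2: 4.0.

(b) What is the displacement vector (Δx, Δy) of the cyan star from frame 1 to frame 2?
(-0.7, -0.9)

The cyan star was at (7.5, 7.3) in frame 1 and (6.8, 6.4) in frame 2.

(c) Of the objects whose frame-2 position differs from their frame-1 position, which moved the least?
the cyan pentagon

(moved 0.5)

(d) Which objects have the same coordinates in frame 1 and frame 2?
the orange star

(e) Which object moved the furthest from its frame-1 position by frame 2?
the red square

(moved 4.0; next 3.4)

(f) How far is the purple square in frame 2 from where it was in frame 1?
3.1

The purple square moved from (5.3, 6.4) to (6.3, 3.5), a distance of √(1.0² + 2.9²) ≈ 3.1.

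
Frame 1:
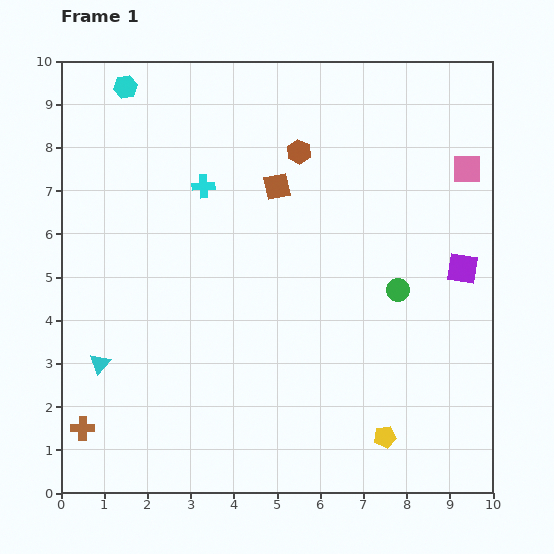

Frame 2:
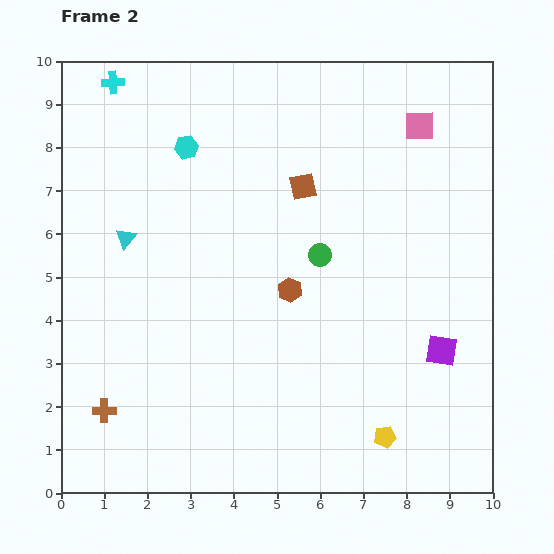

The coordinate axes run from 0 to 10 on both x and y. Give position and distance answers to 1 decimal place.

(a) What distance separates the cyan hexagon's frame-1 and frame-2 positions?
2.0

The cyan hexagon moved from (1.5, 9.4) to (2.9, 8.0), a distance of √(1.4² + 1.4²) ≈ 2.0.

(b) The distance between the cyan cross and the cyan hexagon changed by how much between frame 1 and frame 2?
-0.6

Distance in frame 1: 2.9. Distance in frame 2: 2.3.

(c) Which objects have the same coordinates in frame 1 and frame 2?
the yellow pentagon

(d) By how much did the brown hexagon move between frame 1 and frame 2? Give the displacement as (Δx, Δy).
(-0.2, -3.2)

The brown hexagon was at (5.5, 7.9) in frame 1 and (5.3, 4.7) in frame 2.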